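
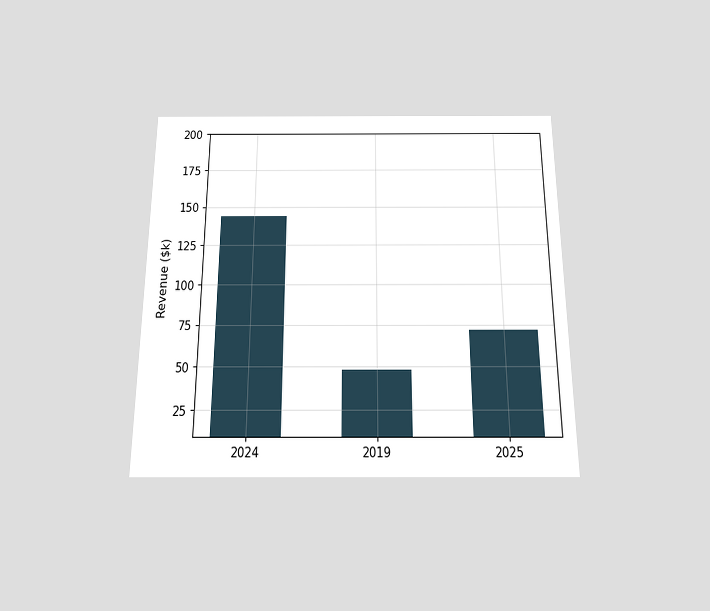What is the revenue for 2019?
$48k

The chart is viewed slightly from below. Reading along the chart's y-axis, the 2019 bar reaches $48k.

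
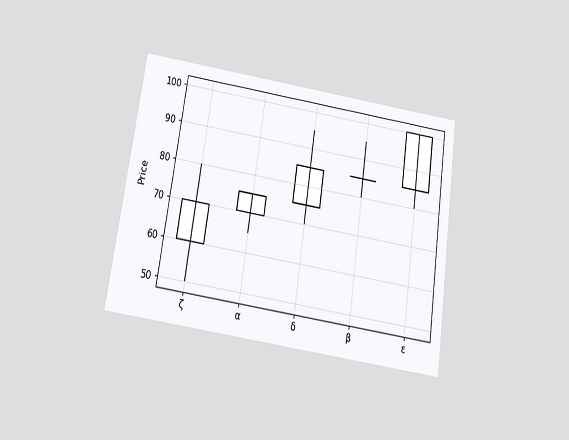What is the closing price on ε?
100

The chart is tilted about 8° clockwise and viewed slightly from below. The ε candle closes at 100.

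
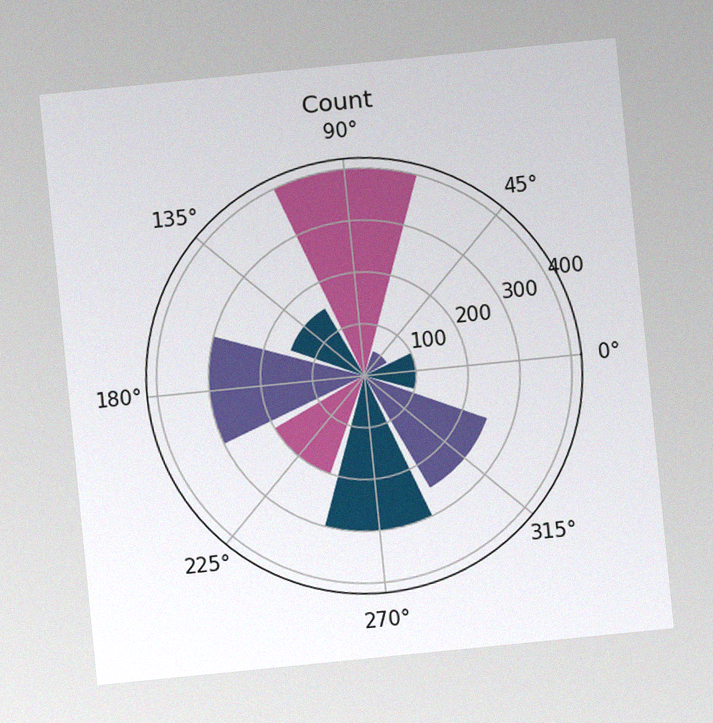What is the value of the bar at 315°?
The chart is tilted about 6° counter-clockwise, with some photo noise. The bar at 315° reaches 250 on the radial axis.

250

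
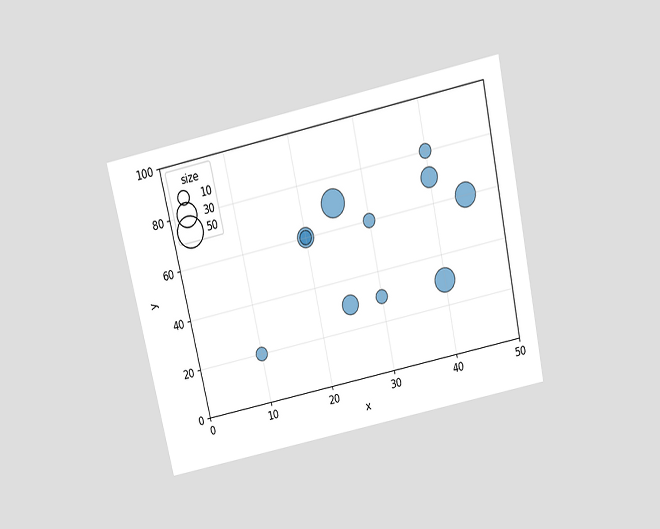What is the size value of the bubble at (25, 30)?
20

The chart is tilted about 12° counter-clockwise and viewed slightly from above. Matching the bubble at (25, 30) against the size legend gives 20.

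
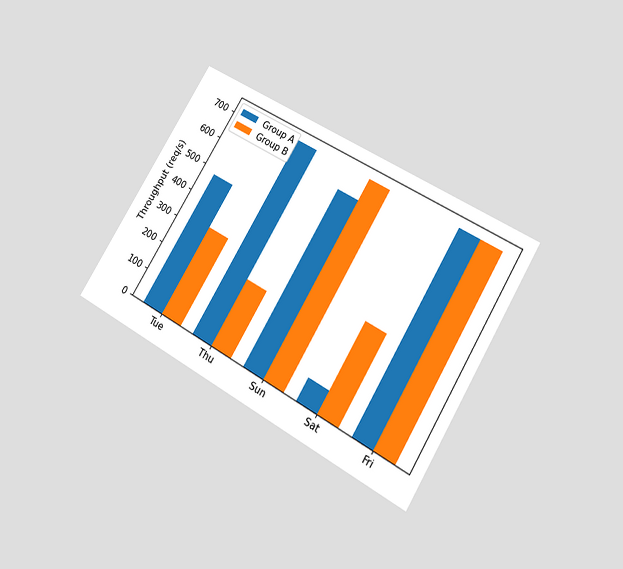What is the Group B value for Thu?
240req/s

The chart is tilted about 31° clockwise and viewed at a slight angle. The Group B bar at Thu reaches 240req/s on the y-axis.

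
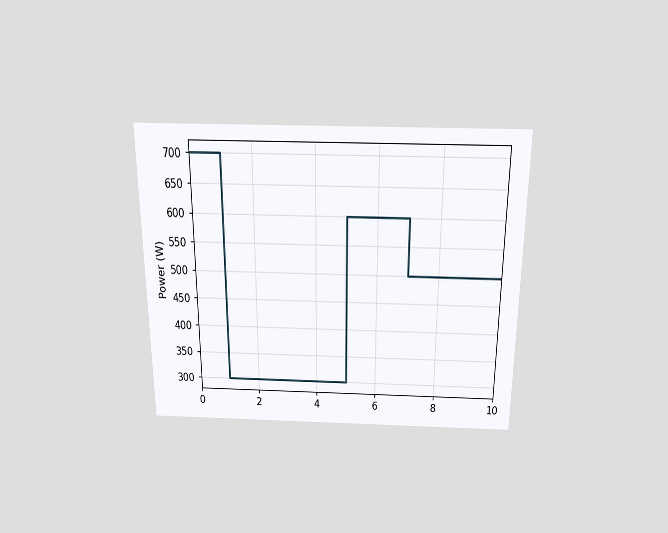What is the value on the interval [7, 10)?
The chart is viewed slightly from above. On [7, 10) the step sits at 500W.

500W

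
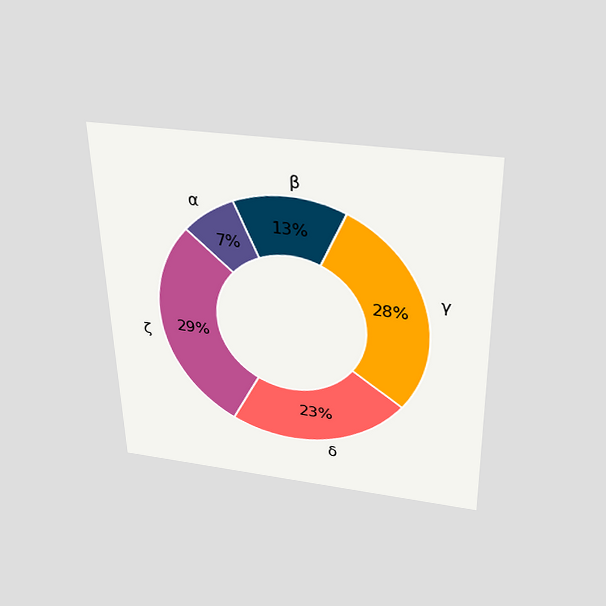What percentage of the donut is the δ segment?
The chart is viewed slightly from above. The δ segment takes up 23% of the ring.

23%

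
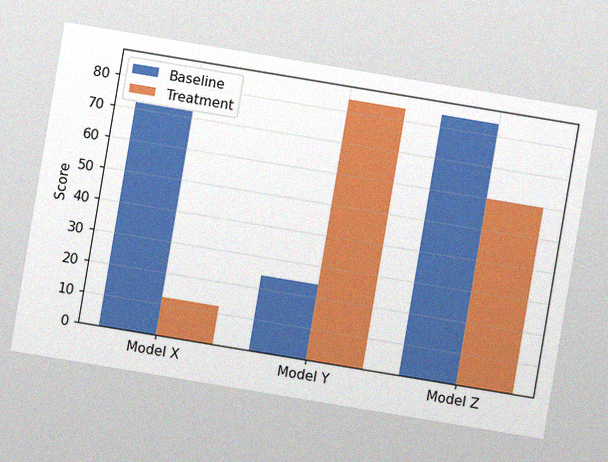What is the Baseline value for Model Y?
The chart is tilted about 9° clockwise, with some photo noise. The Baseline bar at Model Y reaches 24 on the y-axis.

24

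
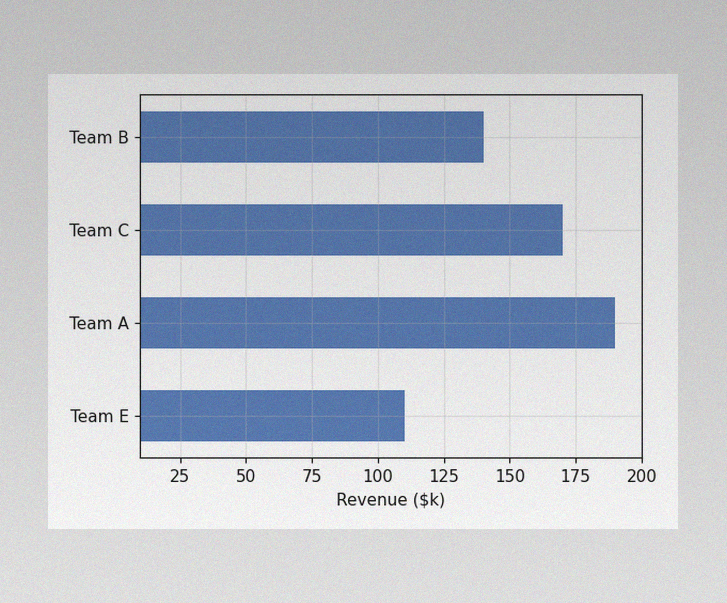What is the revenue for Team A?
The image has some photo noise and uneven lighting. Reading along the chart's x-axis, the Team A bar reaches $190k.

$190k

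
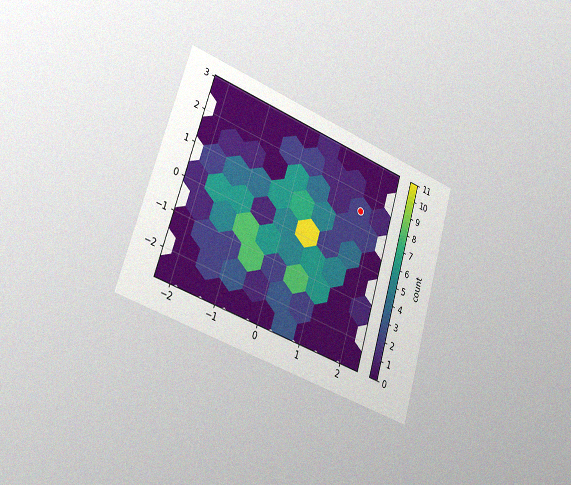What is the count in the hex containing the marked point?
2

The chart is tilted about 17° clockwise and viewed slightly from the left, with some photo noise. The marked hex reads 2 on the colorbar.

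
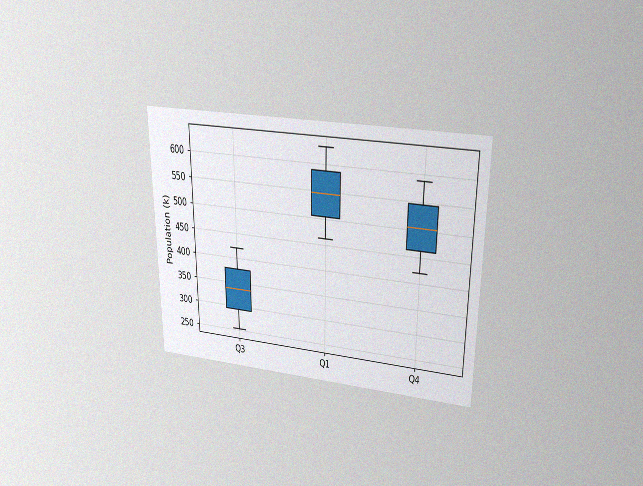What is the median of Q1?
The chart is viewed slightly from above, with some photo noise. The median line in the Q1 box sits at 546k.

546k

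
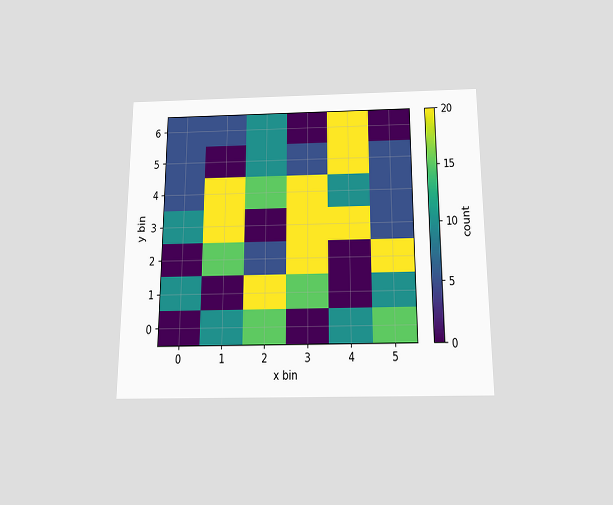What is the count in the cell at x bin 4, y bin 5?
20

The chart is viewed slightly from below. Matching the cell (4, 5) against the colorbar gives 20.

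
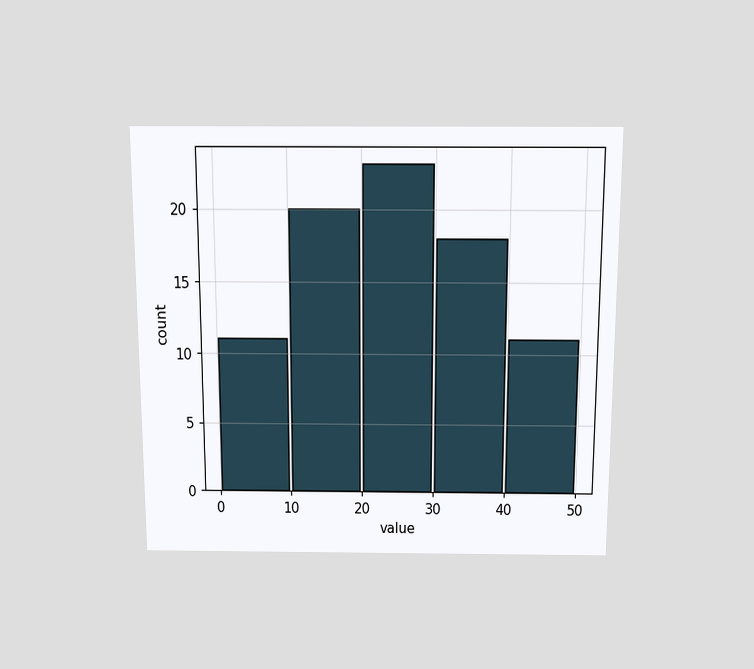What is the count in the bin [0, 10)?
The chart is viewed slightly from above. The [0, 10) bin has height 11.

11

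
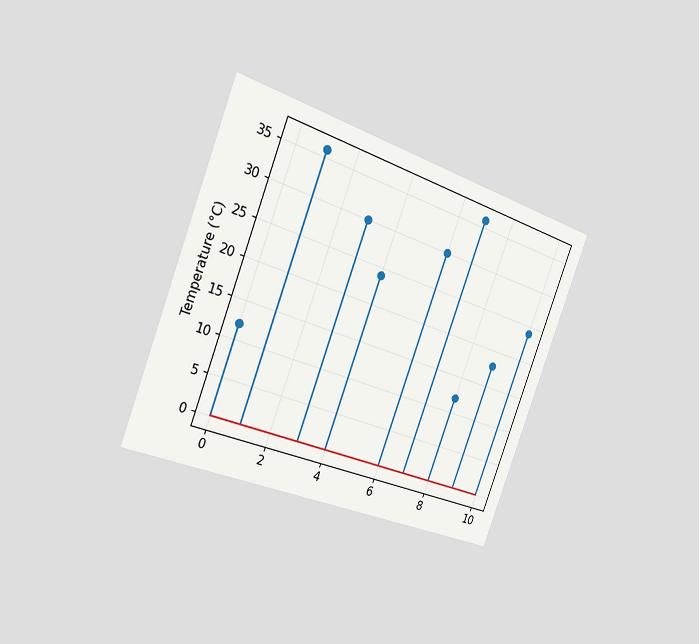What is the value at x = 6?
The chart is tilted about 21° clockwise and viewed slightly from the left. The stem at x=6 reaches 30°C.

30°C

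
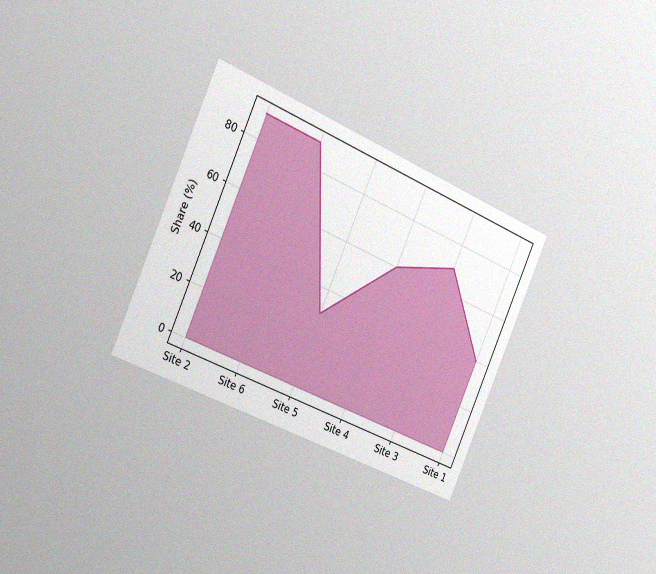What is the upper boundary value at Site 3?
70%

The chart is tilted about 24° clockwise and viewed slightly from the left, with some photo noise. At Site 3 the upper boundary is at 70%.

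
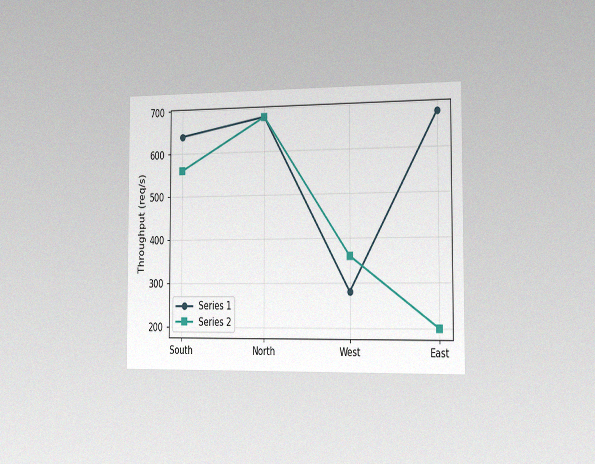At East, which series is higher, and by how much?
The chart is viewed slightly from the right, with some photo noise. At East, Series 1 sits above the other line by 480req/s.

Series 1, by 480req/s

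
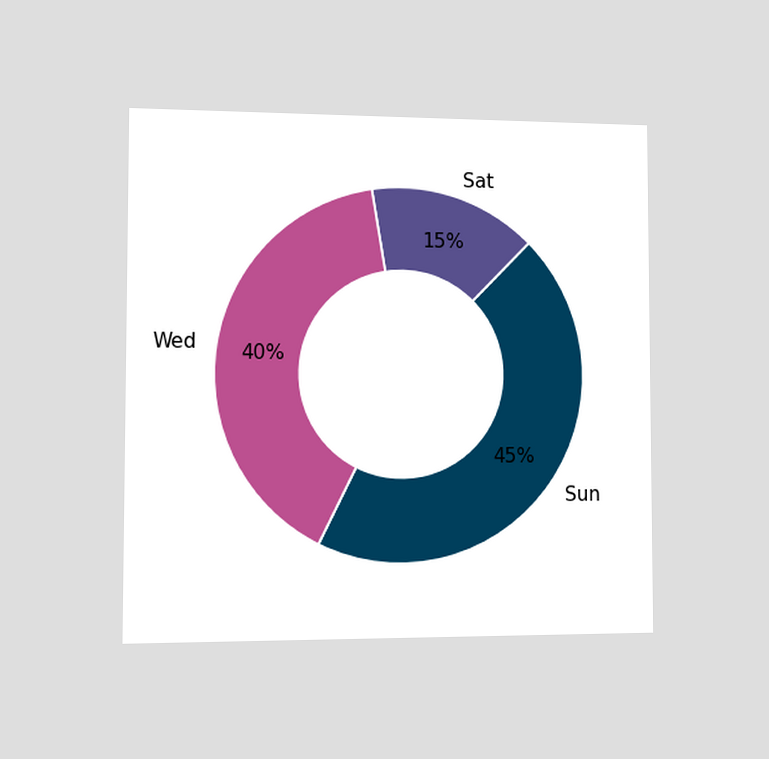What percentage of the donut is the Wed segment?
The chart is viewed slightly from the left. The Wed segment takes up 40% of the ring.

40%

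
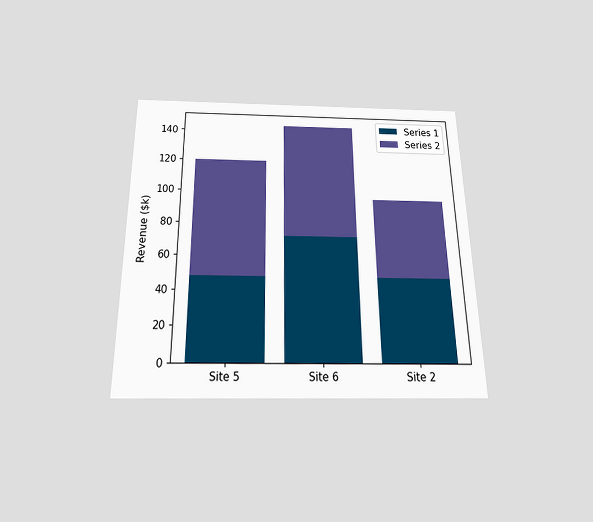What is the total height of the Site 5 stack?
The chart is viewed slightly from below. The Site 5 stack's top reaches $120k on the y-axis.

$120k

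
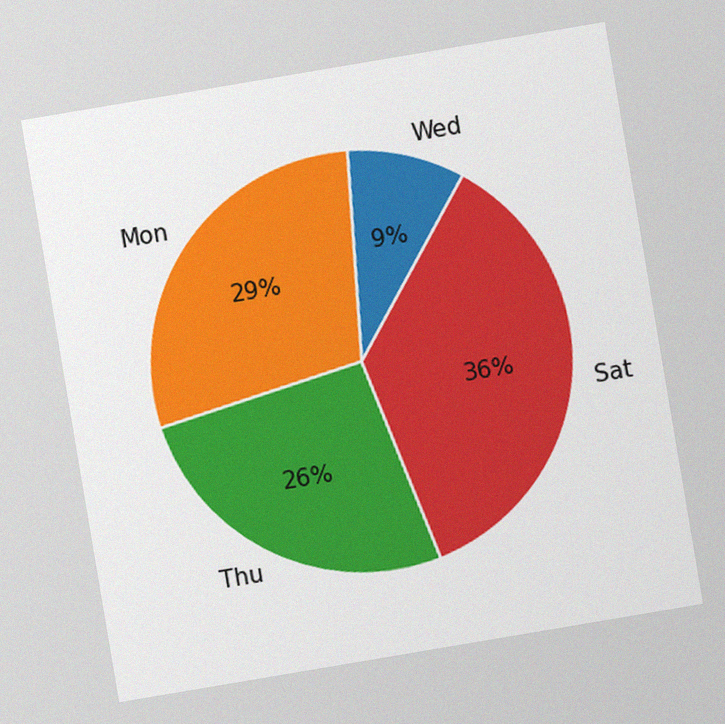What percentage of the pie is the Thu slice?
26%

The chart is tilted about 10° counter-clockwise, with some photo noise. The Thu slice takes up 26% of the pie.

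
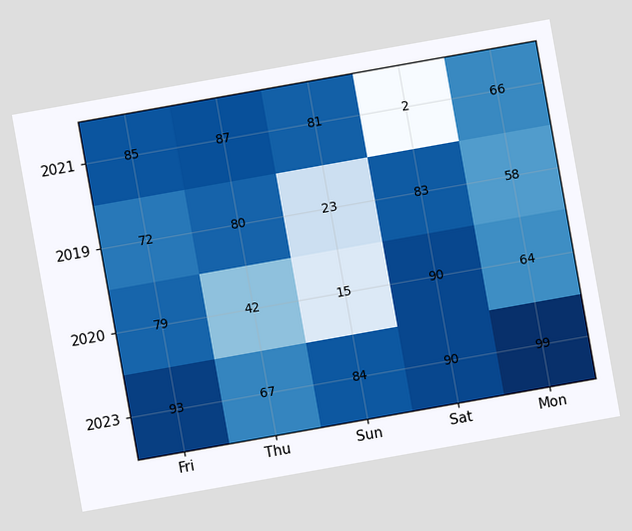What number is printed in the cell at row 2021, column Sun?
The chart is tilted about 10° counter-clockwise. The (2021, Sun) cell reads 81.

81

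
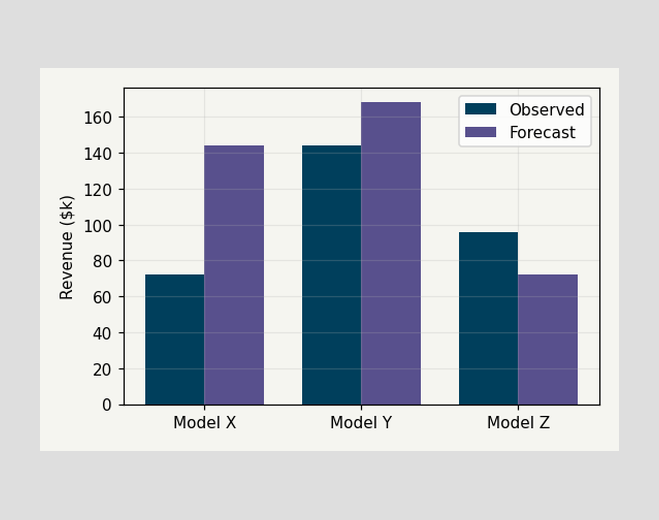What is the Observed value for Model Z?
The Observed bar at Model Z reaches $96k on the y-axis.

$96k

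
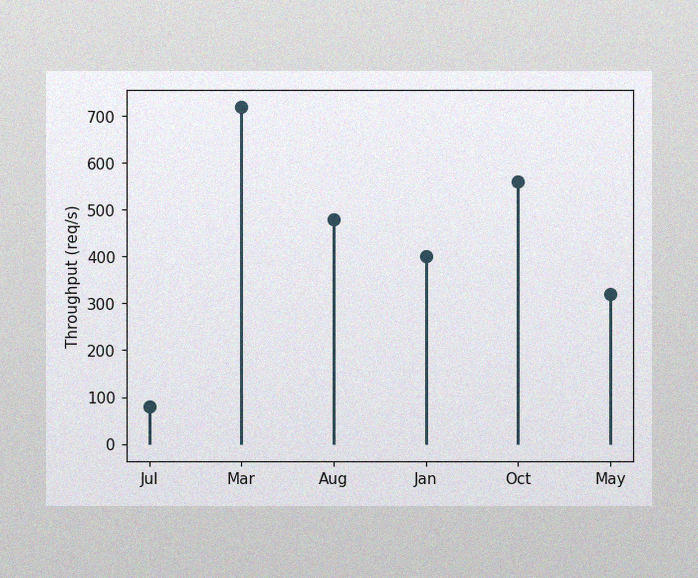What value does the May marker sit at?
320req/s

The image has some photo noise and uneven lighting. The May marker sits at 320req/s.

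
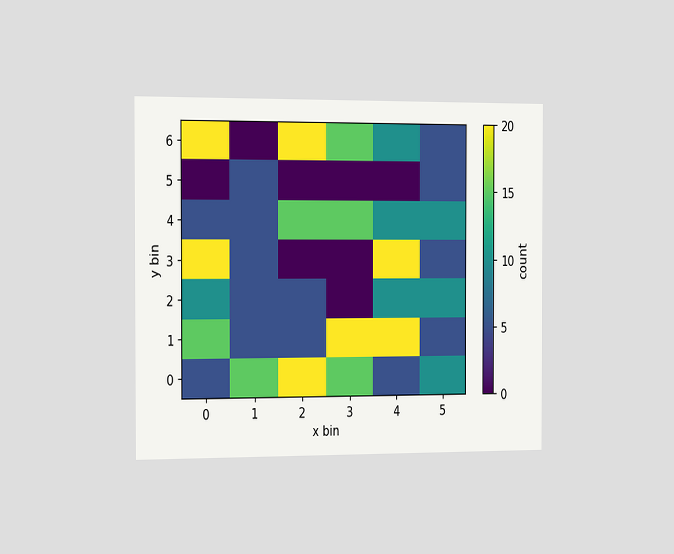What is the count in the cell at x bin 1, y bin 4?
5

The chart is viewed slightly from the left. Matching the cell (1, 4) against the colorbar gives 5.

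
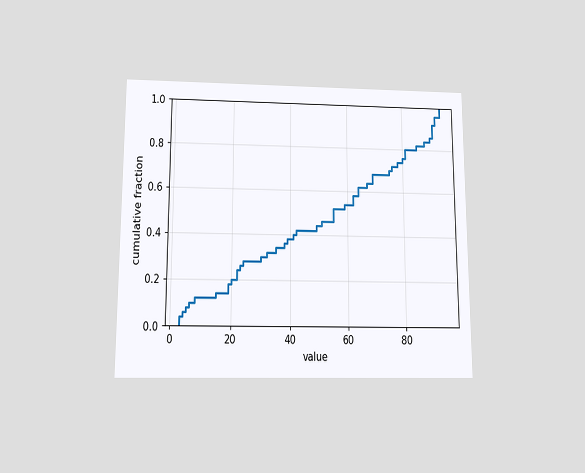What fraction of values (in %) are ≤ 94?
The chart is viewed slightly from below. At x=94 the ECDF step is at 100%.

100%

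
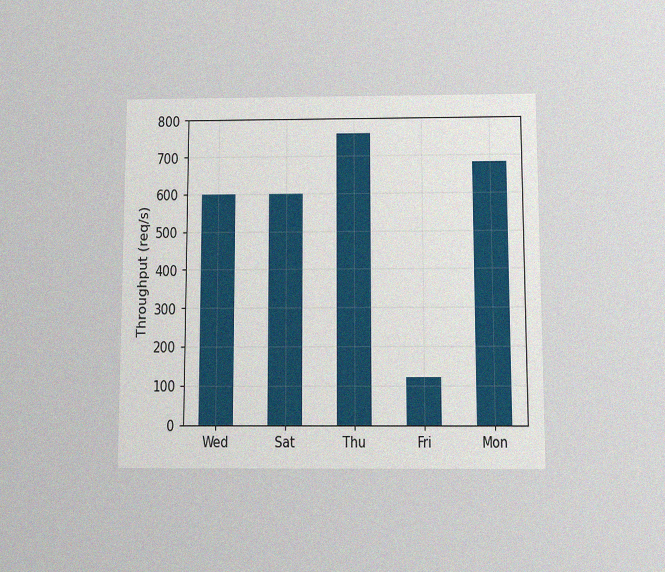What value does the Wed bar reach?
The chart is viewed slightly from below, with some photo noise. Reading along the chart's y-axis, the Wed bar reaches 600req/s.

600req/s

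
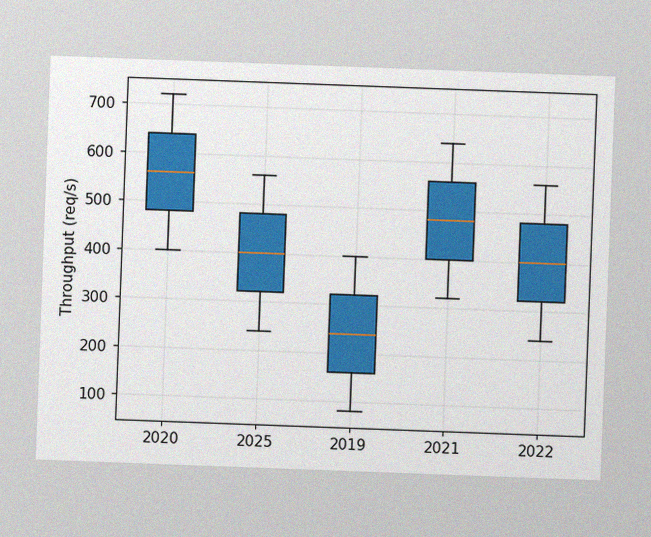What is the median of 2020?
560req/s

The chart is tilted about 2° clockwise, with some photo noise. The median line in the 2020 box sits at 560req/s.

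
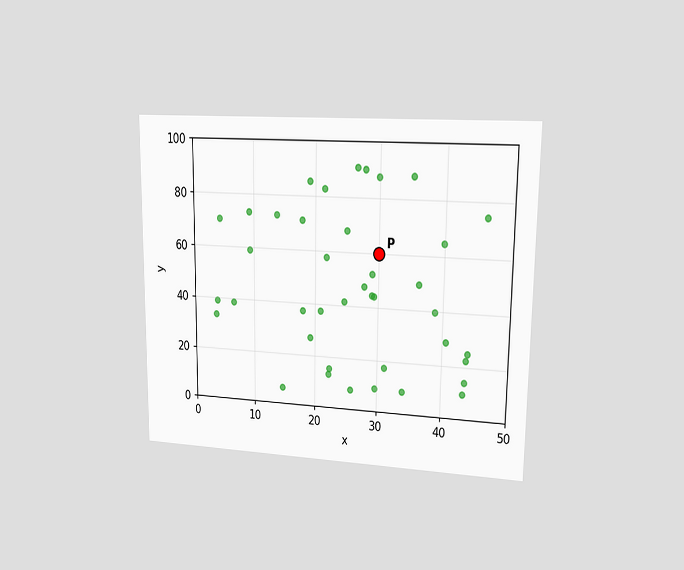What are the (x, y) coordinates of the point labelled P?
(30, 60)

The chart is viewed at a slight angle. Following the gridlines from P to each axis, P sits at (30, 60).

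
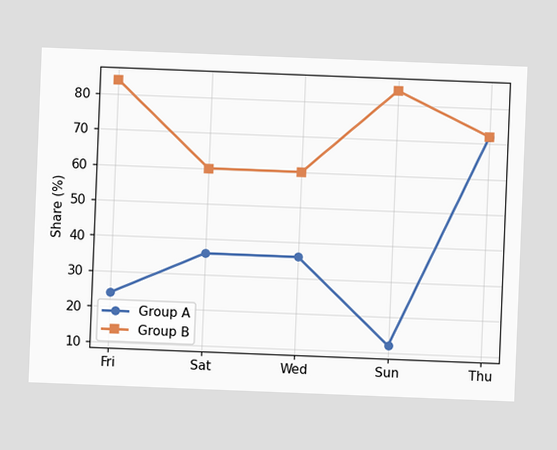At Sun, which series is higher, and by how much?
Group B, by 72%

The chart is tilted about 2° clockwise. At Sun, Group B sits above the other line by 72%.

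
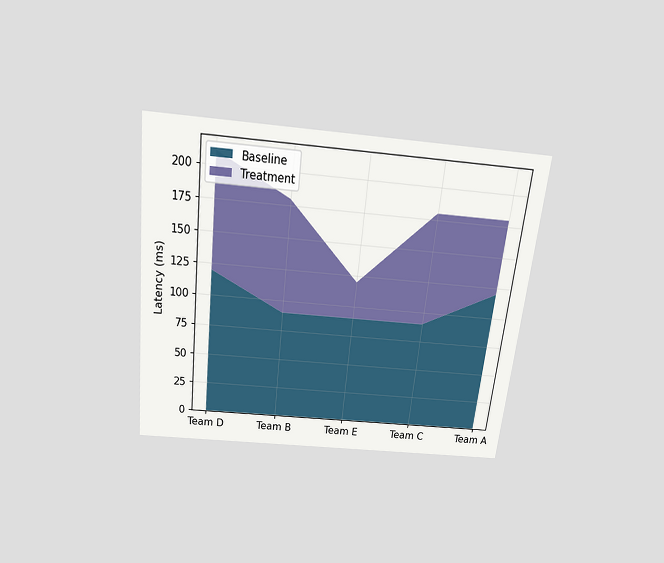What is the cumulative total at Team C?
The chart is tilted about 6° clockwise and viewed slightly from above. The stacked total at Team C reaches 180ms.

180ms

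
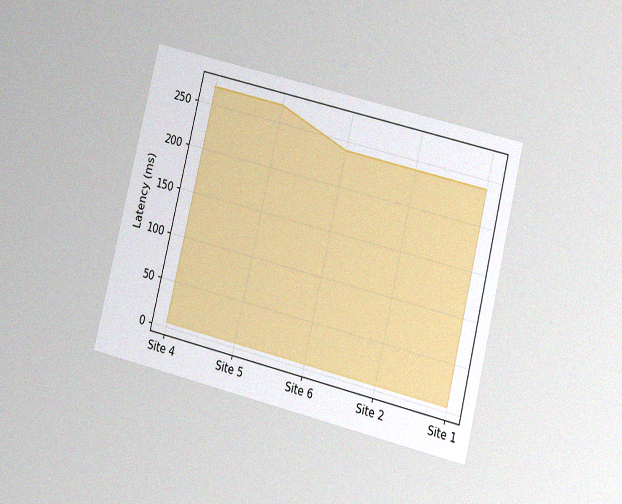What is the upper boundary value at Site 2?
240ms

The chart is tilted about 14° clockwise and viewed at a slight angle, with some photo noise. At Site 2 the upper boundary is at 240ms.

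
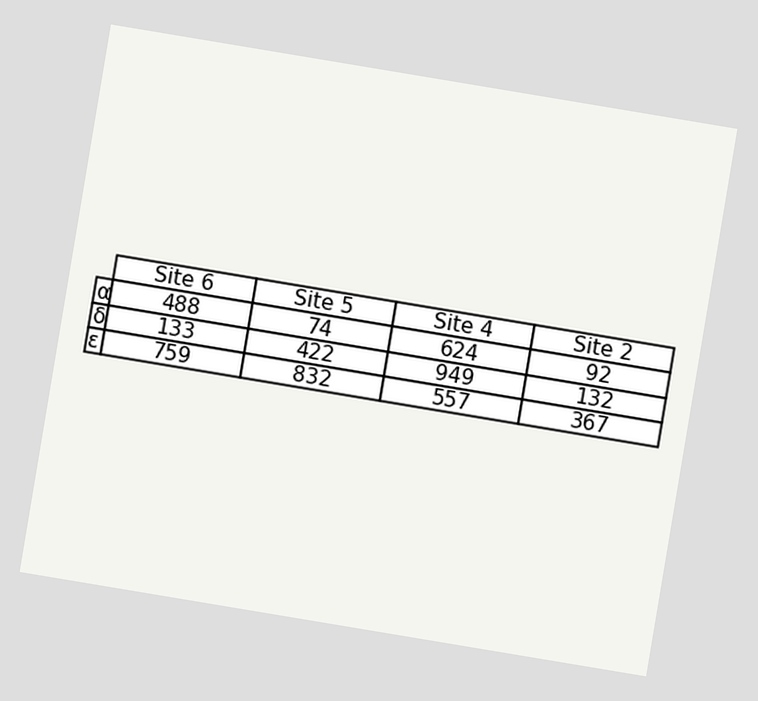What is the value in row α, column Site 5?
The chart is tilted about 9° clockwise. The (α, Site 5) cell reads 74.

74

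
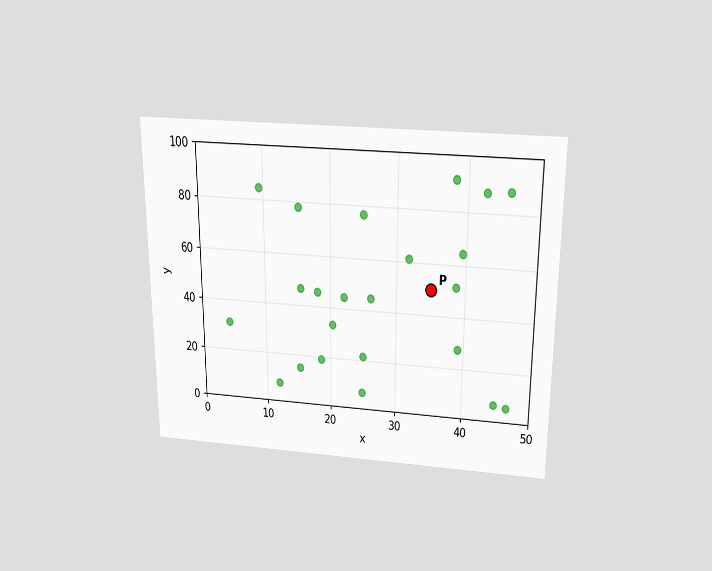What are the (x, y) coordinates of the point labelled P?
The chart is viewed slightly from above. Following the gridlines from P to each axis, P sits at (35, 50).

(35, 50)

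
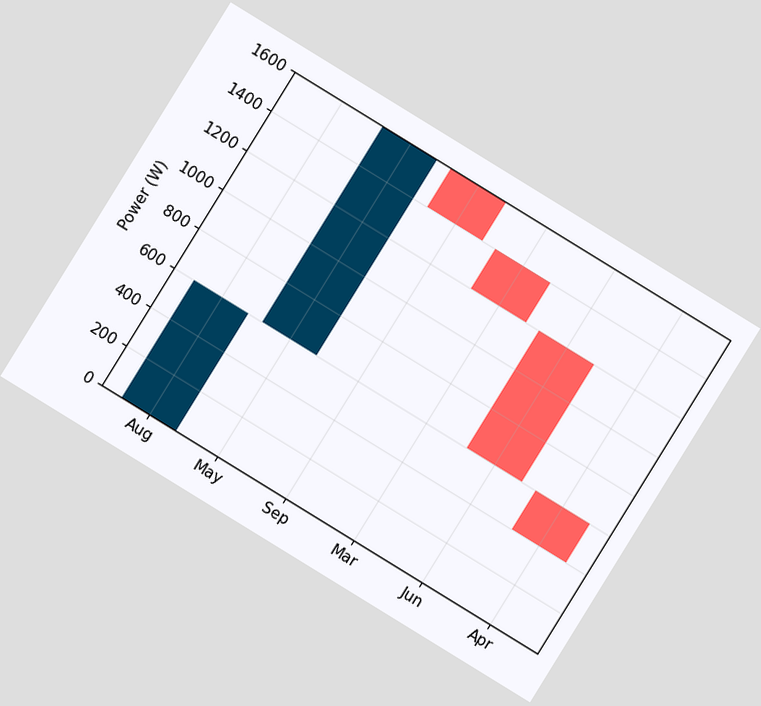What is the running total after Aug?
The chart is tilted about 32° clockwise. After Aug the running total reaches 600W.

600W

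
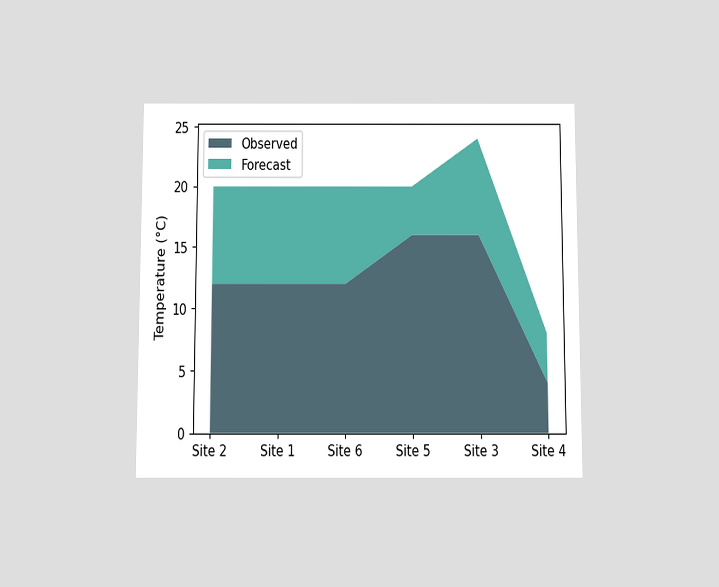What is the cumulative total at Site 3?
24°C

The chart is viewed slightly from below. The stacked total at Site 3 reaches 24°C.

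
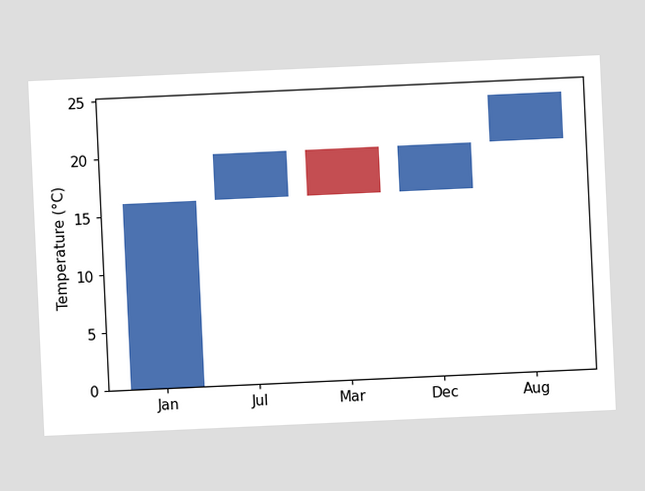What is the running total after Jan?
The chart is tilted about 3° counter-clockwise. After Jan the running total reaches 16°C.

16°C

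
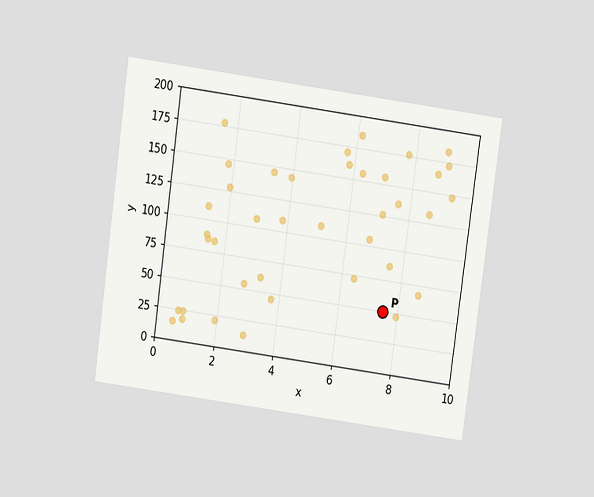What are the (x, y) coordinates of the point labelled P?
(7.5, 50)

The chart is tilted about 8° clockwise and viewed slightly from above. Following the gridlines from P to each axis, P sits at (7.5, 50).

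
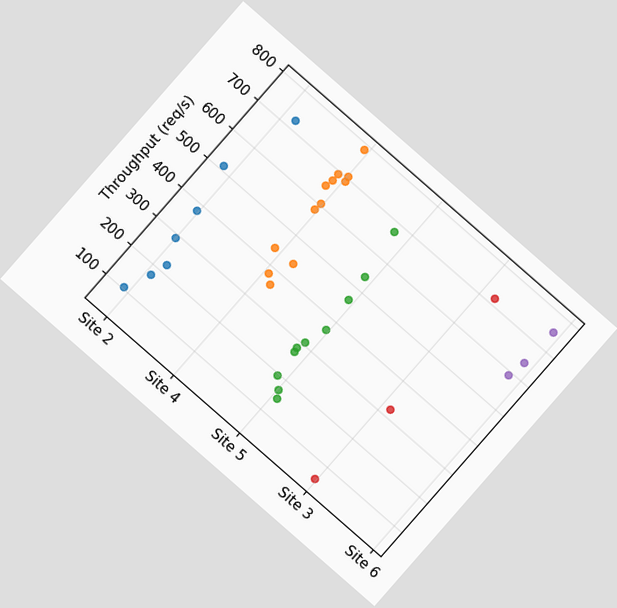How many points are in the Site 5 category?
10

The chart is tilted about 41° clockwise. Counting the markers in the Site 5 column gives 10.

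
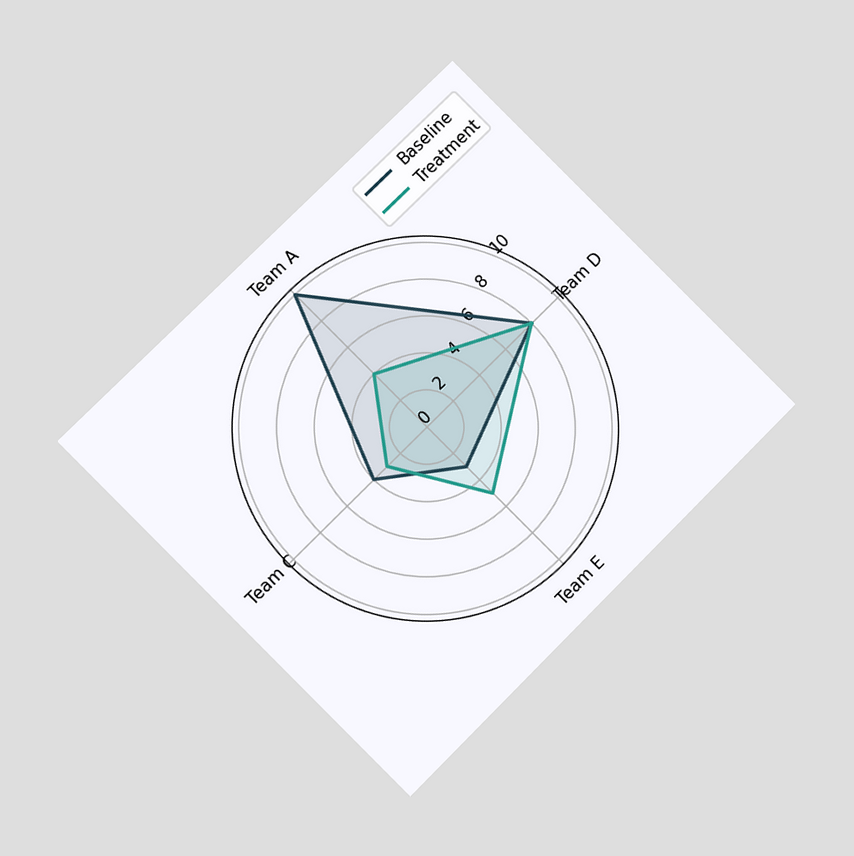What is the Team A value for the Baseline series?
The chart is tilted about 45° counter-clockwise and viewed at a slight angle. On the Team A axis, Baseline reaches 10.

10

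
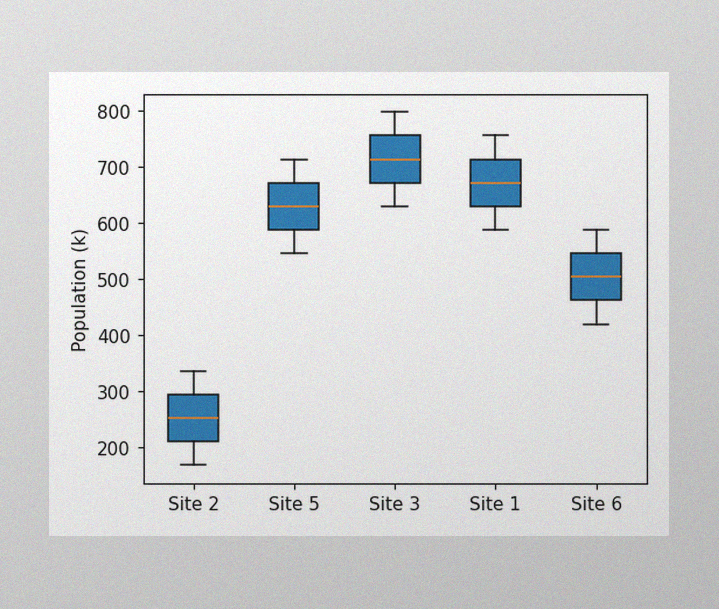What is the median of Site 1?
672k

The image has some photo noise and uneven lighting. The median line in the Site 1 box sits at 672k.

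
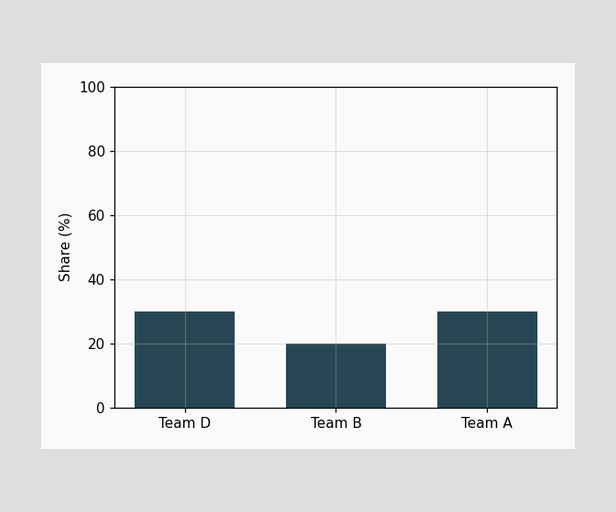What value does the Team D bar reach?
30%

Reading along the chart's y-axis, the Team D bar reaches 30%.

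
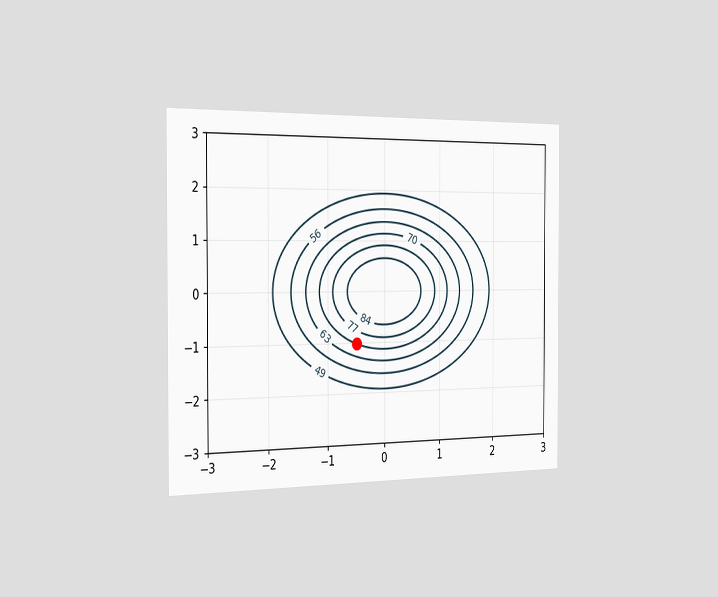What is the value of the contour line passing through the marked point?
70

The chart is viewed slightly from the left. The marked point sits on the contour labelled 70.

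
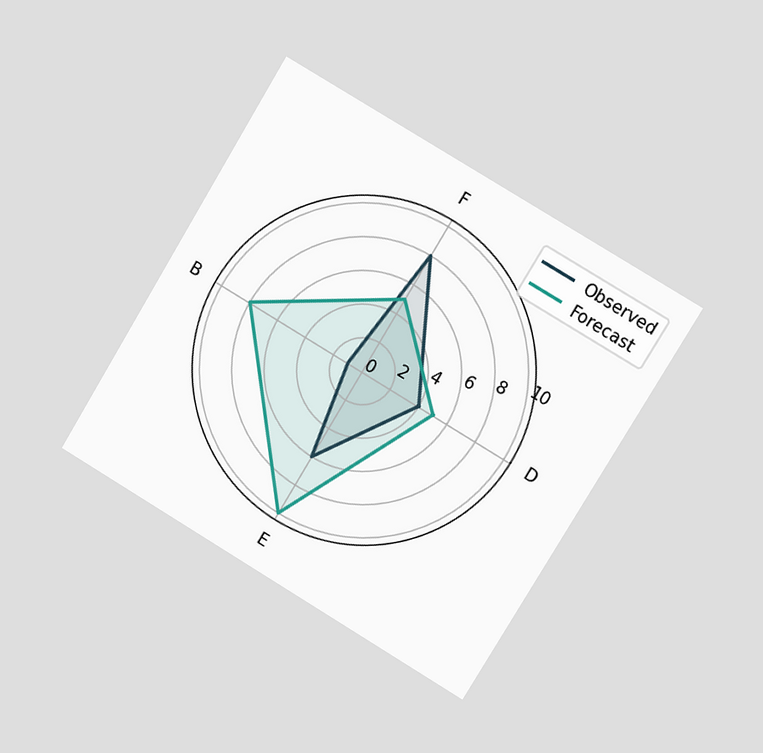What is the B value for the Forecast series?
The chart is tilted about 31° clockwise and viewed at a slight angle. On the B axis, Forecast reaches 8.

8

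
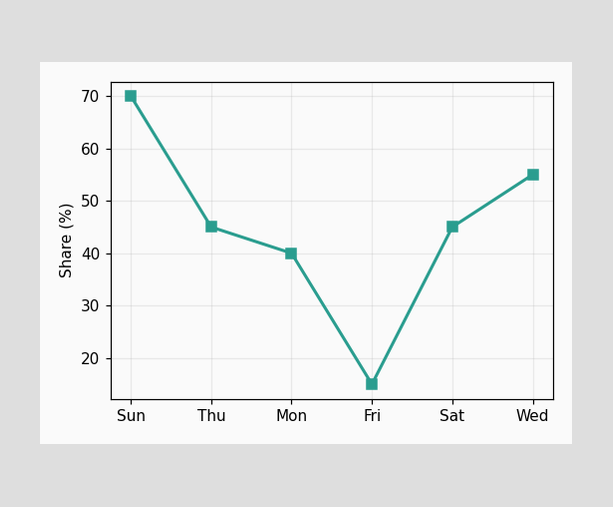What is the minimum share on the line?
15%

The lowest point is at Fri, and reading across to the y-axis gives 15%.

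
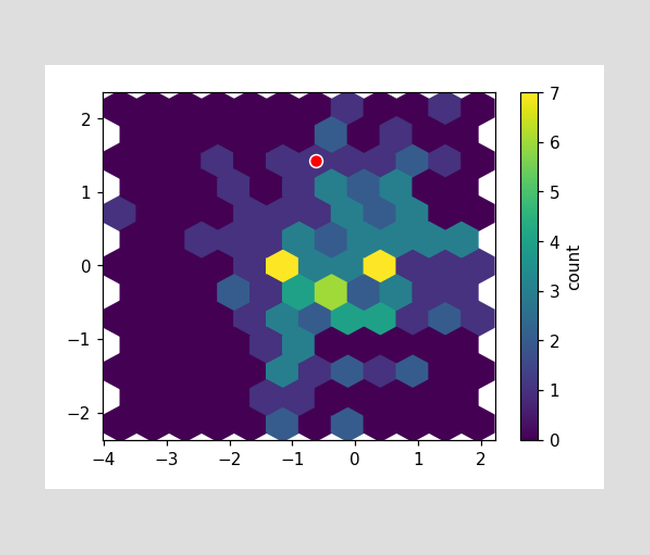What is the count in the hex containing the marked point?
The marked hex reads 1 on the colorbar.

1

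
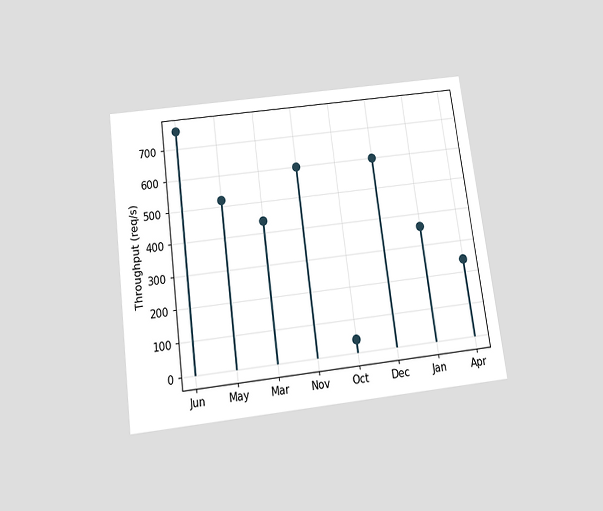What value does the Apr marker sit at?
The chart is tilted about 7° counter-clockwise and viewed slightly from below. The Apr marker sits at 240req/s.

240req/s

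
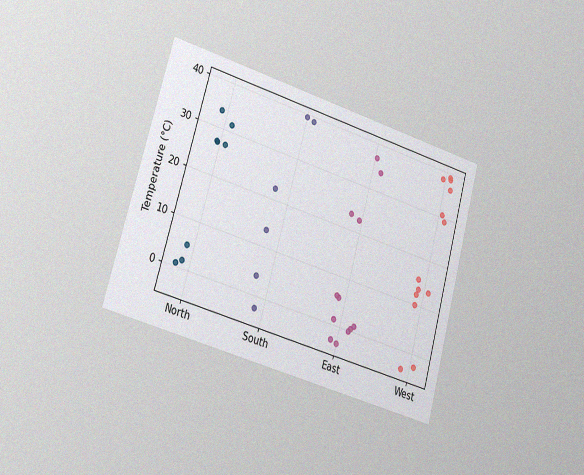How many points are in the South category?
6

The chart is tilted about 16° clockwise and viewed slightly from the left, with some photo noise. Counting the markers in the South column gives 6.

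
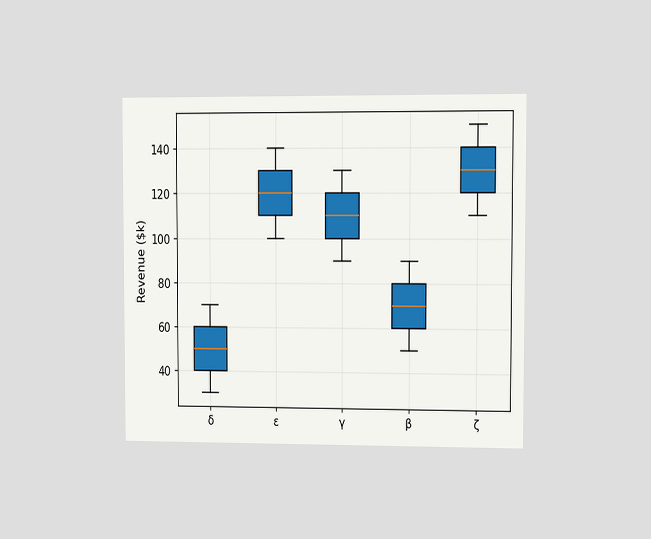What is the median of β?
$70k

The chart is viewed at a slight angle. The median line in the β box sits at $70k.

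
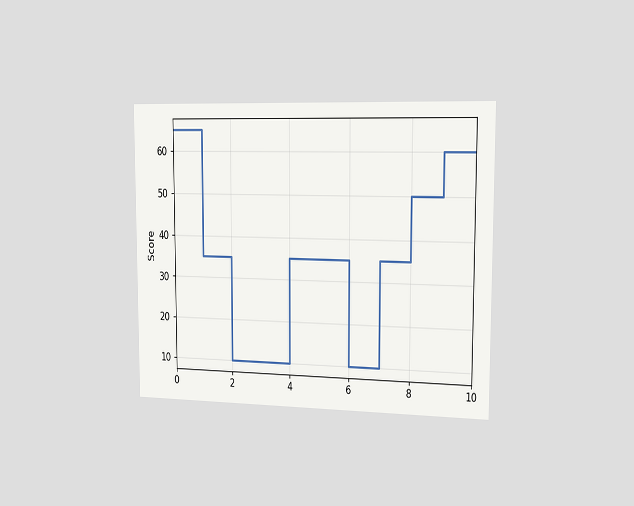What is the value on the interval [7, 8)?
The chart is viewed slightly from the right. On [7, 8) the step sits at 35.

35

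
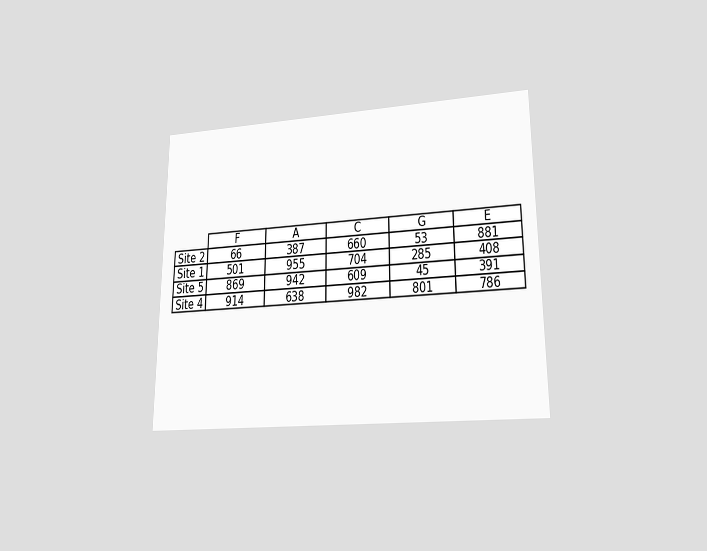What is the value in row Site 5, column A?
942

The chart is viewed at a slight angle. The (Site 5, A) cell reads 942.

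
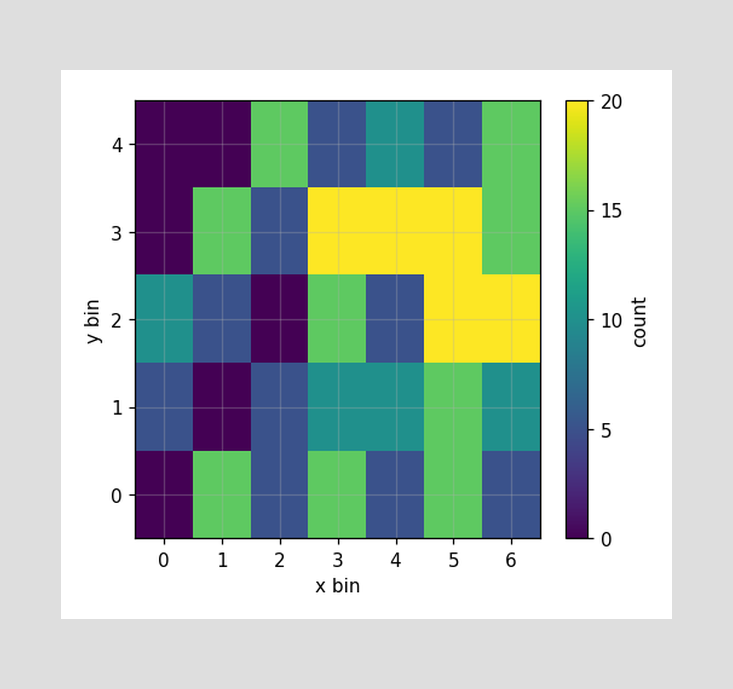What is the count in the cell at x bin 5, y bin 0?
15

Matching the cell (5, 0) against the colorbar gives 15.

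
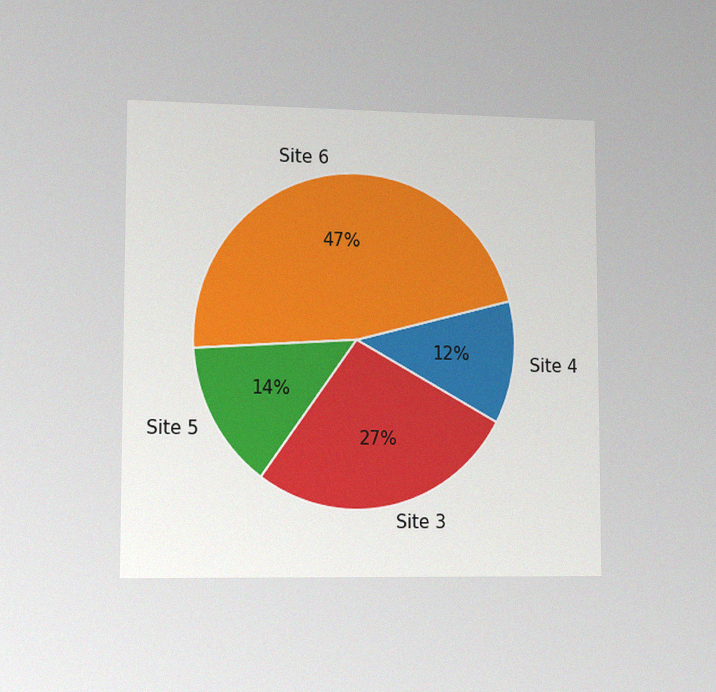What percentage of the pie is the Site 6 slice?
The chart is viewed slightly from the left, with some photo noise. The Site 6 slice takes up 47% of the pie.

47%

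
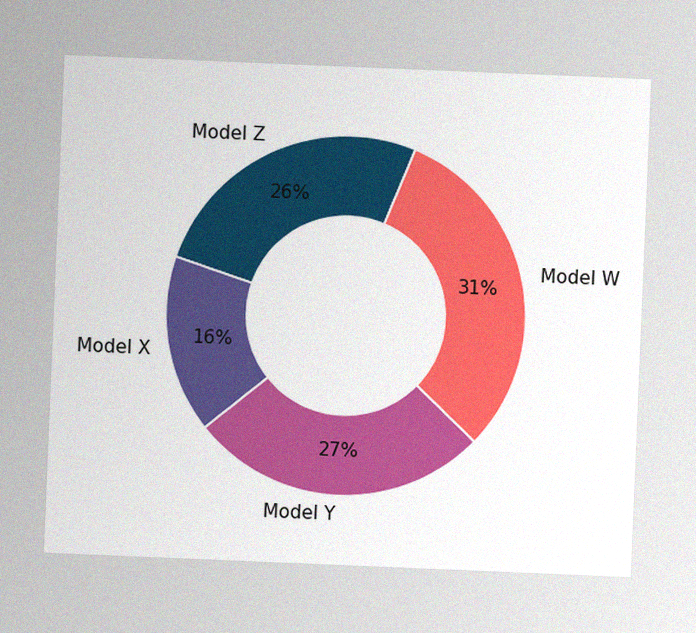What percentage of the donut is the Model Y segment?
27%

The chart is tilted about 2° clockwise, with some photo noise. The Model Y segment takes up 27% of the ring.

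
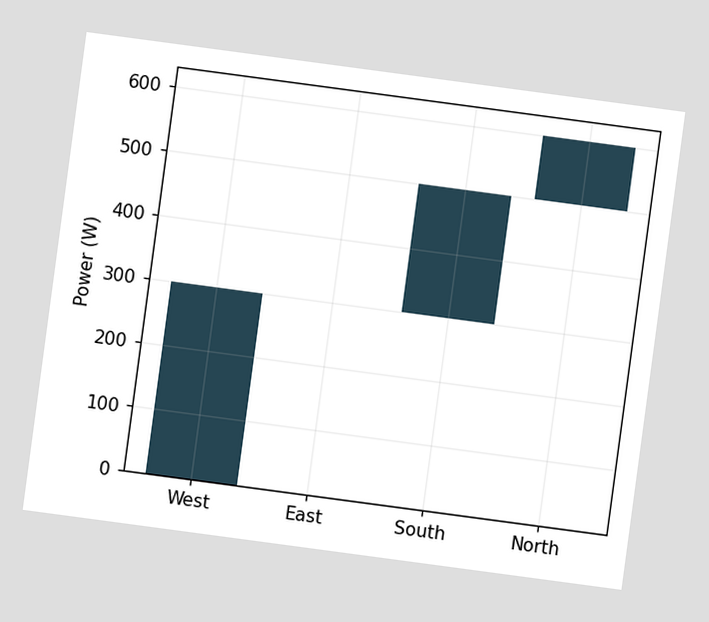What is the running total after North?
The chart is tilted about 8° clockwise. After North the running total reaches 600W.

600W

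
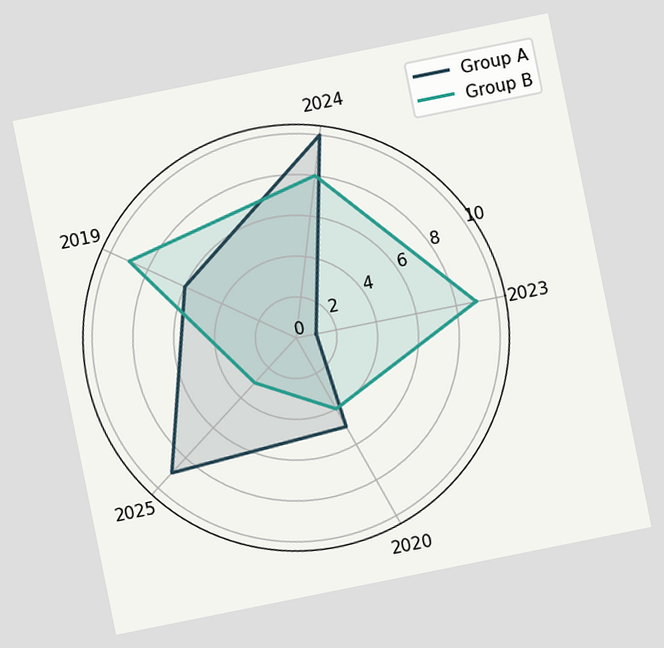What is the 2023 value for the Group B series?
9

The chart is tilted about 11° counter-clockwise. On the 2023 axis, Group B reaches 9.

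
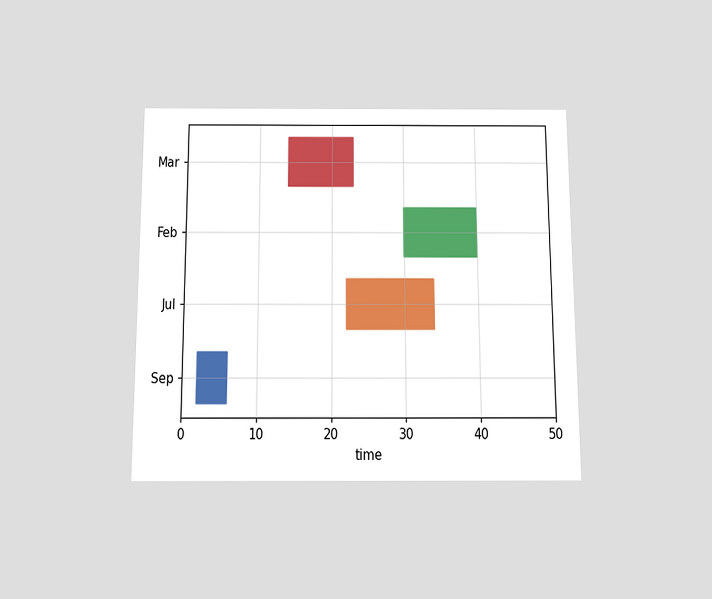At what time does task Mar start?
14

The chart is viewed slightly from below. The Mar bar begins at t=14.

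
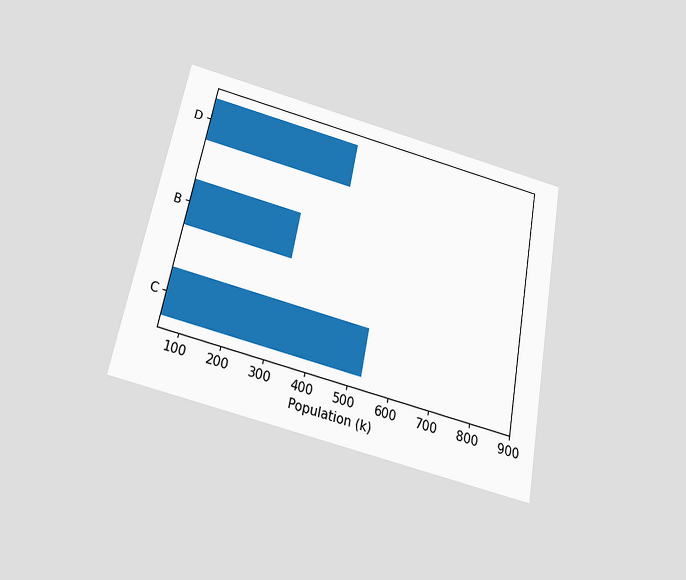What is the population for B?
The chart is tilted about 11° clockwise and viewed slightly from below. Reading along the chart's x-axis, the B bar reaches 318k.

318k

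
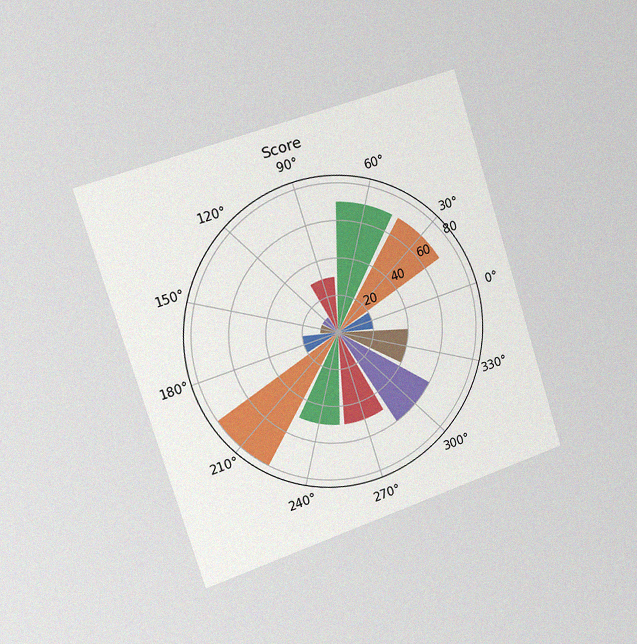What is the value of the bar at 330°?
The chart is tilted about 18° counter-clockwise and viewed slightly from the left, with some photo noise. The bar at 330° reaches 40 on the radial axis.

40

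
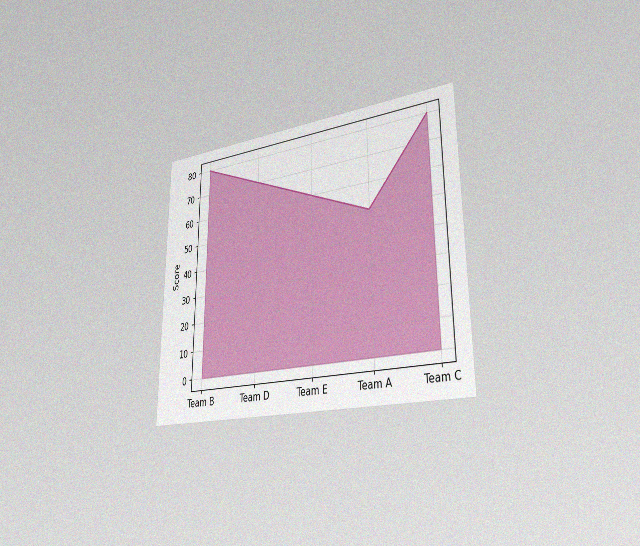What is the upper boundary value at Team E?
The chart is viewed slightly from the right, with some photo noise. At Team E the upper boundary is at 60.

60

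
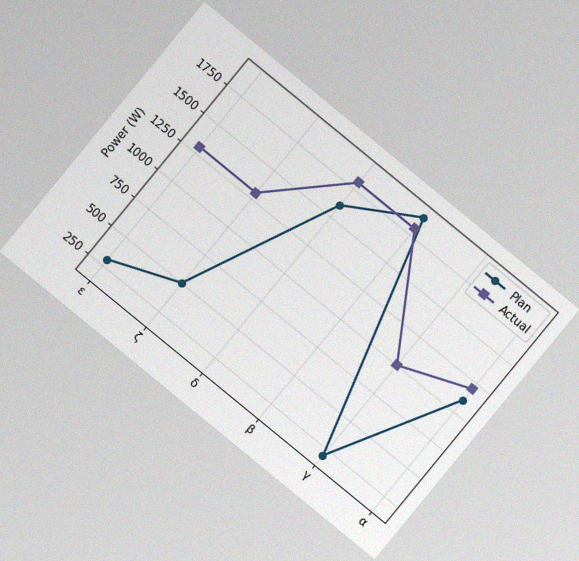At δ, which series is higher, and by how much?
The chart is tilted about 39° clockwise, with some photo noise. At δ, Actual sits above the other line by 200W.

Actual, by 200W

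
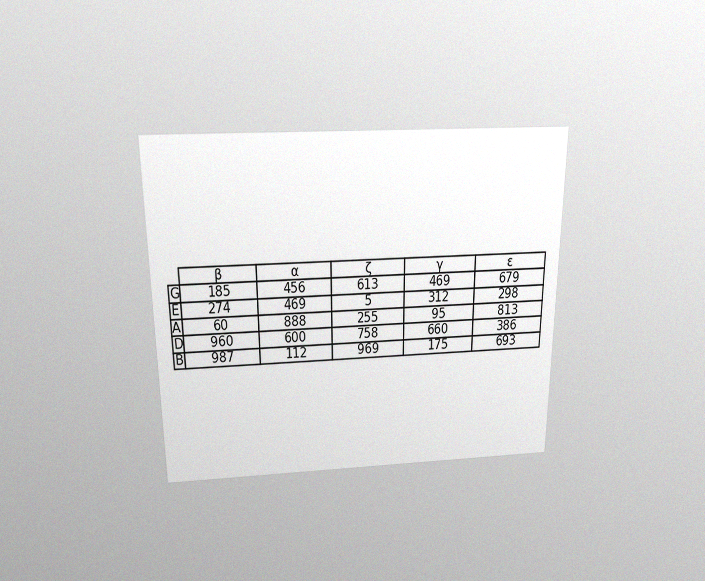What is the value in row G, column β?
185

The chart is viewed slightly from above, with some photo noise. The (G, β) cell reads 185.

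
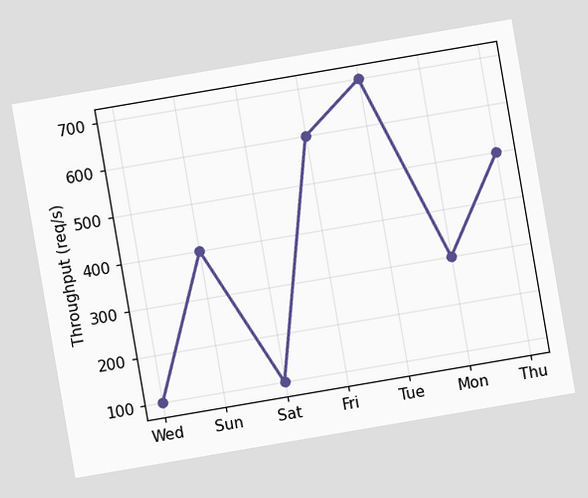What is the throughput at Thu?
The chart is tilted about 10° counter-clockwise. At Thu, the line is at 500req/s.

500req/s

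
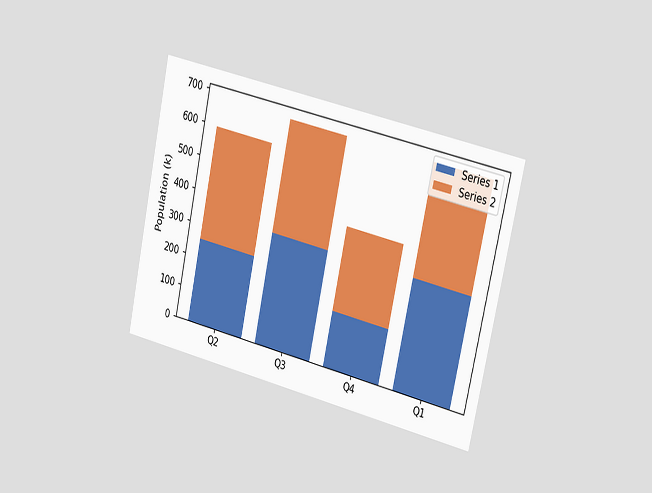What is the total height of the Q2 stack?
595k

The chart is tilted about 13° clockwise and viewed slightly from the right. The Q2 stack's top reaches 595k on the y-axis.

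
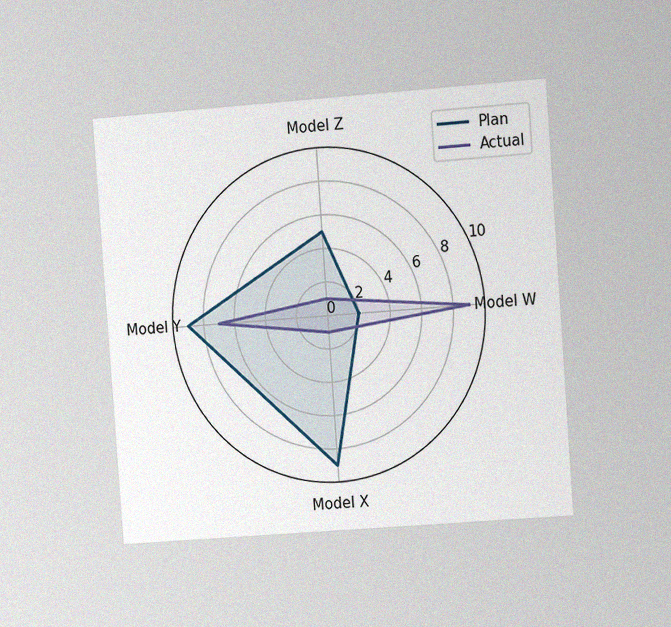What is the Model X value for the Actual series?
1

The chart is tilted about 4° counter-clockwise and viewed at a slight angle, with some photo noise. On the Model X axis, Actual reaches 1.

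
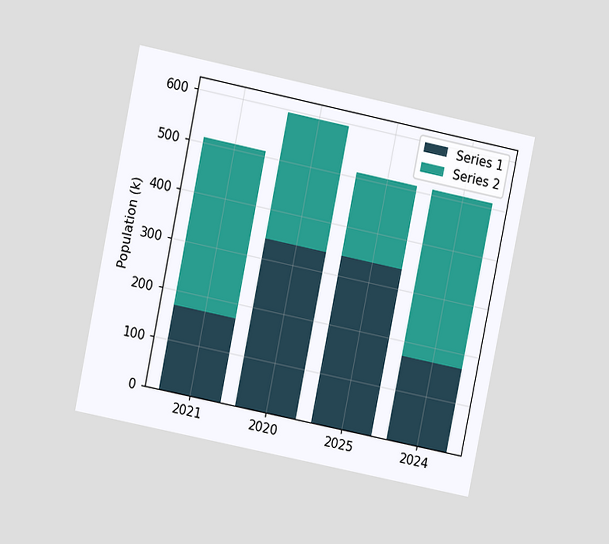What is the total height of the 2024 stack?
510k

The chart is tilted about 12° clockwise and viewed at a slight angle. The 2024 stack's top reaches 510k on the y-axis.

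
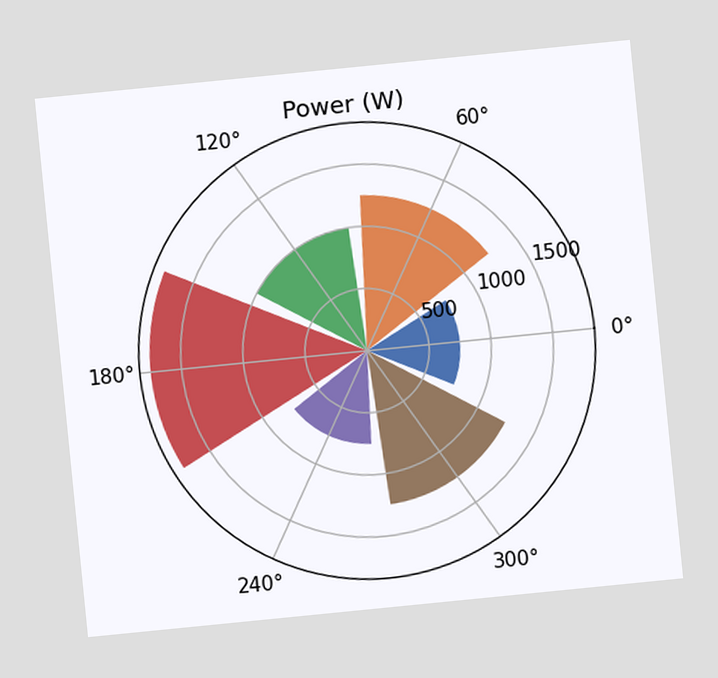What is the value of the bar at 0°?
750W

The chart is tilted about 6° counter-clockwise. The bar at 0° reaches 750W on the radial axis.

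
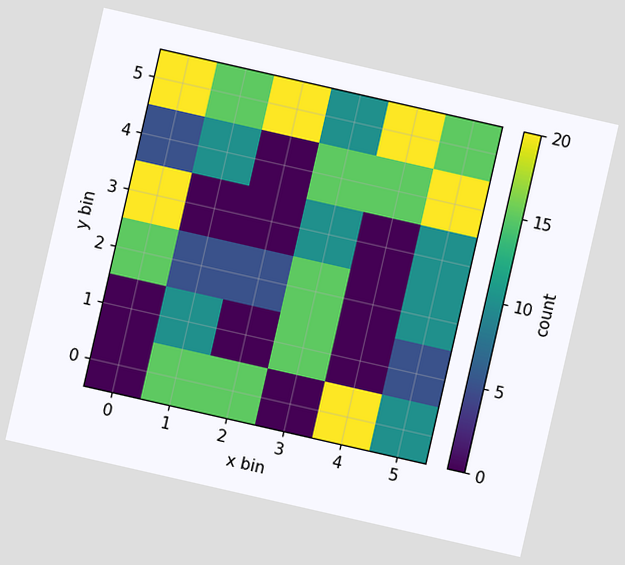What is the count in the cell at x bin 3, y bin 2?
15

The chart is tilted about 13° clockwise. Matching the cell (3, 2) against the colorbar gives 15.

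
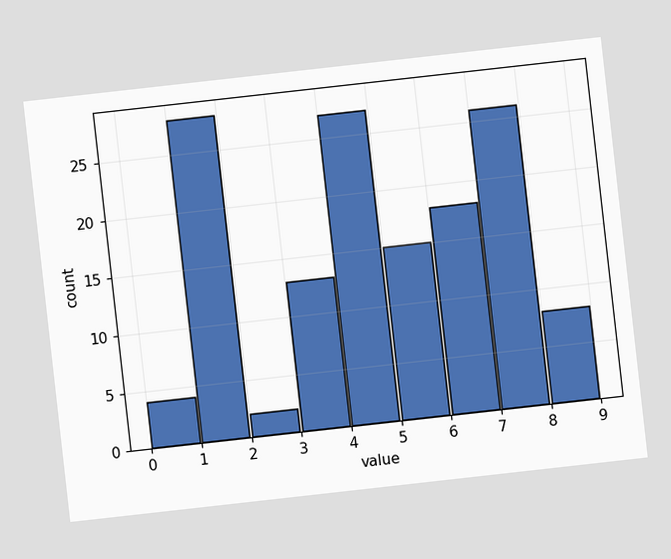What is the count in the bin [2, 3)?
The chart is tilted about 6° counter-clockwise. The [2, 3) bin has height 2.

2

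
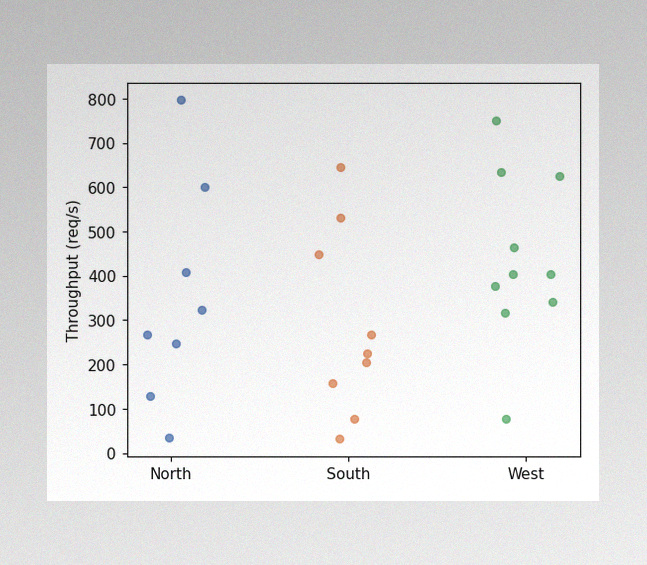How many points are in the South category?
The image has some photo noise and uneven lighting. Counting the markers in the South column gives 9.

9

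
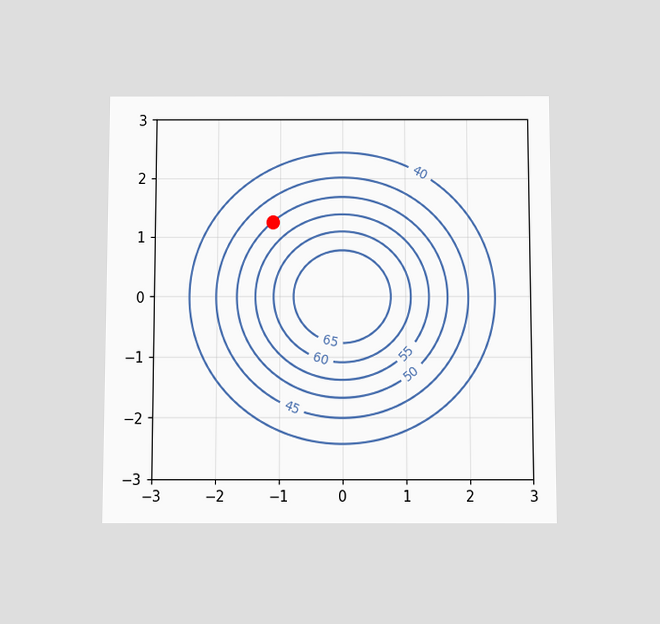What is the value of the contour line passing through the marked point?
The chart is viewed slightly from below. The marked point sits on the contour labelled 50.

50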